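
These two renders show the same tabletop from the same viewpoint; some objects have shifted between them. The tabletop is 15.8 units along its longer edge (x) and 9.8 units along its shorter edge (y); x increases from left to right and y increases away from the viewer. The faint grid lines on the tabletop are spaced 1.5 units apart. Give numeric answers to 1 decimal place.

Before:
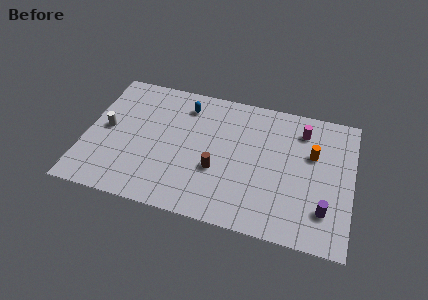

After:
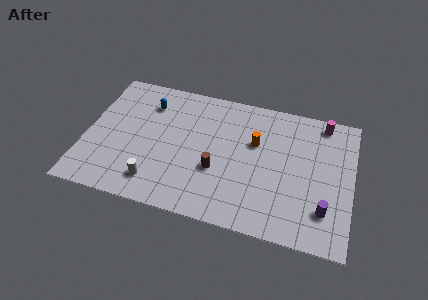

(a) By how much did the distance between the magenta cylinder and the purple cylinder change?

+0.7

Before: roughly 5.6 units apart; after: 6.3. That's 0.7 units further apart.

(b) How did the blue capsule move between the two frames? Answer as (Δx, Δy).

(-2.2, -0.4)

The blue capsule started near (5.7, 7.9) and ended near (3.5, 7.5).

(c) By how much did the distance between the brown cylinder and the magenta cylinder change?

+1.5

Before: roughly 6.4 units apart; after: 7.9. That's 1.5 units further apart.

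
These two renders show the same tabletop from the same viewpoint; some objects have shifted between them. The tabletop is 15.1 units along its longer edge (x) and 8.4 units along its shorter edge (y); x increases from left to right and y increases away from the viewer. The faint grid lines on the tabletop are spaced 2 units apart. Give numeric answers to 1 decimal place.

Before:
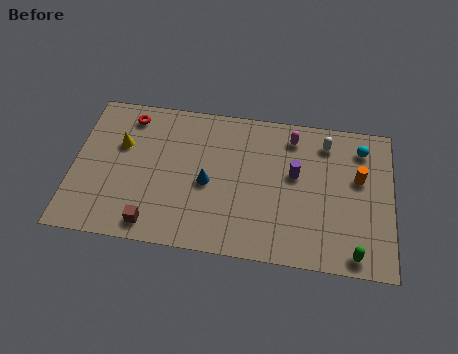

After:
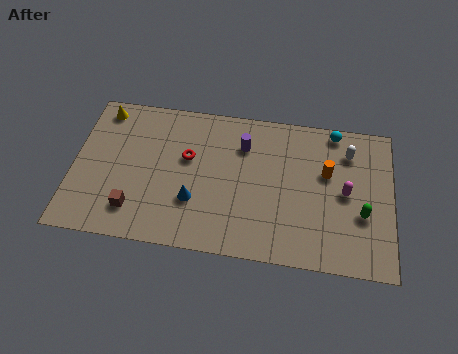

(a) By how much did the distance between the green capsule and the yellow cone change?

+1.1

They were about 12.1 units apart before and 13.2 after — 1.1 units further apart.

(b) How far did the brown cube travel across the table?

1.1

The brown cube moved from about (3.9, 1.1) to (3.0, 1.8), a distance of √(0.9² + 0.7²) ≈ 1.1.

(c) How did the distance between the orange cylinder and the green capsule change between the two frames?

-1.5

The distance was about 4.2 in the first image and 2.7 in the second, so they moved 1.5 units closer together.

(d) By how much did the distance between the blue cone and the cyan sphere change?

+0.3

Before: roughly 7.8 units apart; after: 8.1. That's 0.3 units further apart.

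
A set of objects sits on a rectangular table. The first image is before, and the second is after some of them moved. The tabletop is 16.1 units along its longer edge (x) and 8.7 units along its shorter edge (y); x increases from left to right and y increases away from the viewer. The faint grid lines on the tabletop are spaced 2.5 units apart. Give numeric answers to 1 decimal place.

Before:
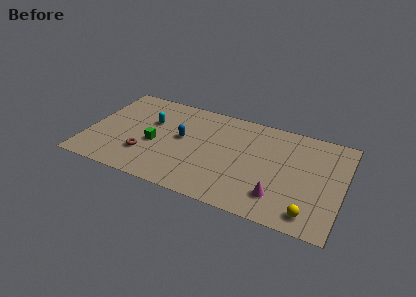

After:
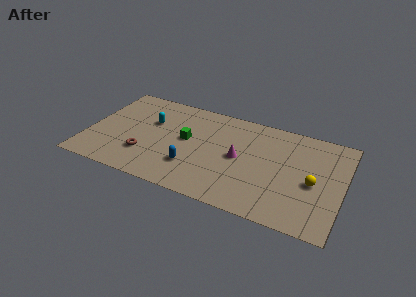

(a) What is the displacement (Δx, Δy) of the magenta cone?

(-2.7, 2.4)

The magenta cone was at about (12.3, 2.0) and moved to about (9.6, 4.4).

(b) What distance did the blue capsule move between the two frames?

2.5

From (5.9, 4.8) to (6.8, 2.5), the blue capsule covered √(0.9² + 2.3²) ≈ 2.5 units.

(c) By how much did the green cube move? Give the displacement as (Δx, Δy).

(1.9, 1.1)

From the two frames, the green cube sits at roughly (4.3, 3.7) before and (6.2, 4.8) after.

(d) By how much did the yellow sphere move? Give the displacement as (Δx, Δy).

(0.0, 2.6)

The yellow sphere was at about (14.3, 1.3) and moved to about (14.3, 3.9).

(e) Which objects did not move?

the brown torus and the cyan capsule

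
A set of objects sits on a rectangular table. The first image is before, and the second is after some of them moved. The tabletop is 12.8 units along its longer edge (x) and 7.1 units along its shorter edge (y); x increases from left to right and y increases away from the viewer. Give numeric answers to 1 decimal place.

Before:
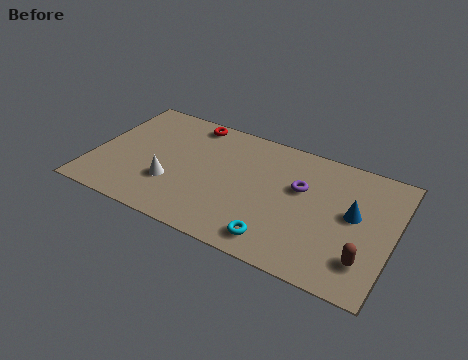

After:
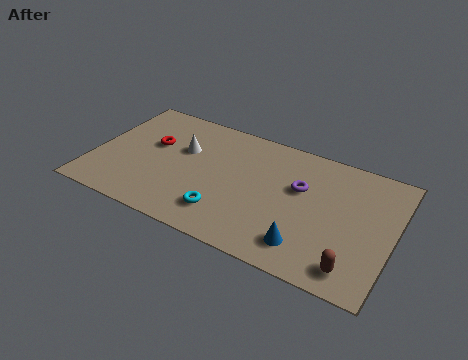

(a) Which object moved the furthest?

the blue cone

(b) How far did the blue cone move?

3.0

From (11.1, 3.9) to (9.4, 1.4), the blue cone covered √(1.7² + 2.5²) ≈ 3.0 units.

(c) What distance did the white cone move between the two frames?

2.2

The white cone moved from about (3.5, 2.3) to (3.7, 4.5), a distance of √(0.2² + 2.2²) ≈ 2.2.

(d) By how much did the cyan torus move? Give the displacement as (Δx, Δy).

(-2.3, 0.5)

The cyan torus was at about (8.2, 1.1) and moved to about (5.9, 1.6).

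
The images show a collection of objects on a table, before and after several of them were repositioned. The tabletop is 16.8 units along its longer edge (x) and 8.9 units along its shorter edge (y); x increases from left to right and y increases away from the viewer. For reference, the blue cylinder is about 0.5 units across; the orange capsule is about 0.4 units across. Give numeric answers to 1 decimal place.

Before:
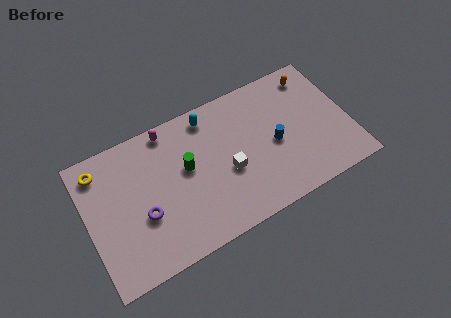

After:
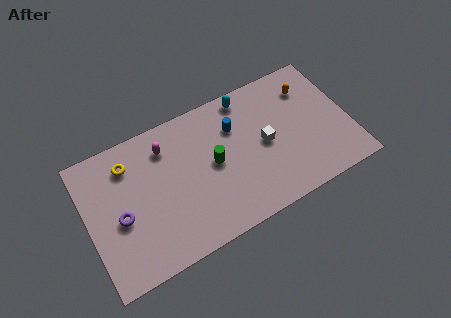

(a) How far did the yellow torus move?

1.8

The yellow torus was near (1.1, 7.4) before and (2.9, 7.0) after, so it travelled √(1.8² + 0.4²) ≈ 1.8 units.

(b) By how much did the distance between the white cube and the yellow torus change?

+0.3

They were about 8.6 units apart before and 8.9 after — 0.3 units further apart.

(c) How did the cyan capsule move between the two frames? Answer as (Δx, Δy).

(2.5, 0.2)

From the two frames, the cyan capsule sits at roughly (8.2, 7.7) before and (10.7, 7.9) after.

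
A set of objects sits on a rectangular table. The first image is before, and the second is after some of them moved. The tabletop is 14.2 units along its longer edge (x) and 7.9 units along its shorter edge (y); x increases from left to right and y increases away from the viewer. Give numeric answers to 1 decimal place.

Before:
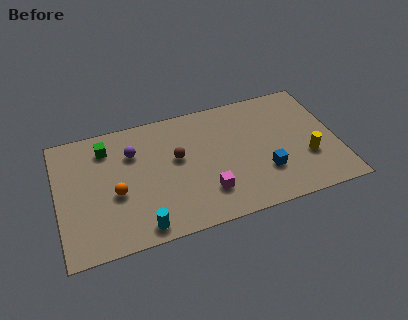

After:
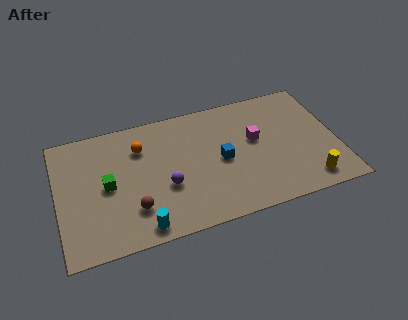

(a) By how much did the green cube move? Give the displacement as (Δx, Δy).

(-0.1, -2.4)

The green cube was at about (2.6, 6.3) and moved to about (2.5, 3.9).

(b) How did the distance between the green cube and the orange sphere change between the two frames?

-0.4

The distance was about 3.0 in the first image and 2.6 in the second, so they moved 0.4 units closer together.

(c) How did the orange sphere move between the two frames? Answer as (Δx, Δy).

(1.4, 2.5)

The orange sphere started near (2.9, 3.3) and ended near (4.3, 5.8).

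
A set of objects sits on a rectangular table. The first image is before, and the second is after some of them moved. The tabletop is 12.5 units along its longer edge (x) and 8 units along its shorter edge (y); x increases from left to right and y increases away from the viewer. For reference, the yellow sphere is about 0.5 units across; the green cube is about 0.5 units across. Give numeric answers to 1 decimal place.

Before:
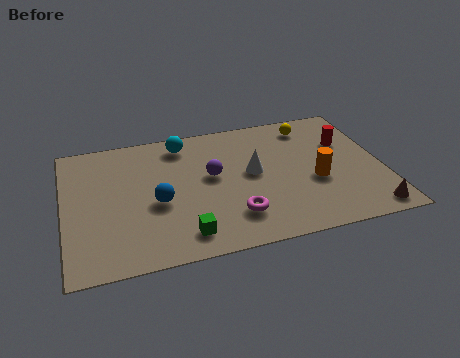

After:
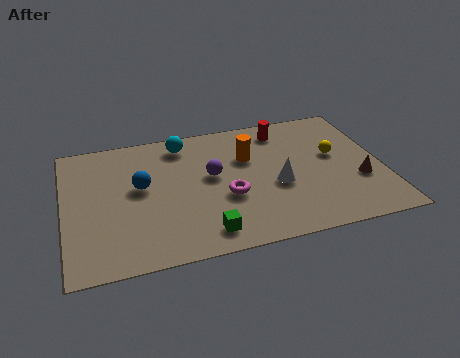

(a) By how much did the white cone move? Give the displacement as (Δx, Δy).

(0.9, -1.0)

From the two frames, the white cone sits at roughly (7.4, 4.3) before and (8.3, 3.3) after.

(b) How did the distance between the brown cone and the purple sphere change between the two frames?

-1.0

Before: roughly 6.9 units apart; after: 5.9. That's 1.0 units closer together.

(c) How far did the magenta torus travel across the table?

1.2

The magenta torus was near (6.5, 1.9) before and (6.3, 3.1) after, so it travelled √(0.2² + 1.2²) ≈ 1.2 units.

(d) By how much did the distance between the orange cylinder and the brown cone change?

+1.9

Before: roughly 3.0 units apart; after: 4.9. That's 1.9 units further apart.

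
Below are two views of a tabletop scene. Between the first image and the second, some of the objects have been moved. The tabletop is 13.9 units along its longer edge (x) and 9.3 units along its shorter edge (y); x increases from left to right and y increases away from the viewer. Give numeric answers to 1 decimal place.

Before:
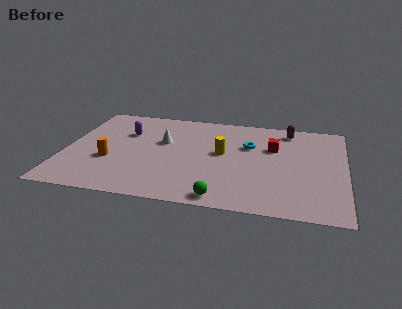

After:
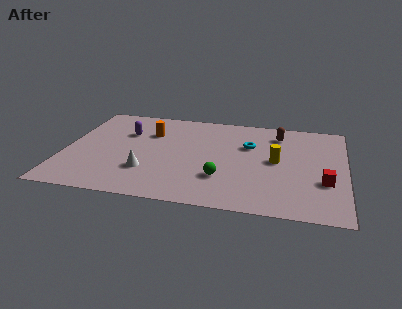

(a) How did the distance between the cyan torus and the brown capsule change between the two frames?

-0.7

They were about 2.7 units apart before and 2.0 after — 0.7 units closer together.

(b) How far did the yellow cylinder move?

2.7

The yellow cylinder was near (7.8, 5.1) before and (10.5, 4.8) after, so it travelled √(2.7² + 0.3²) ≈ 2.7 units.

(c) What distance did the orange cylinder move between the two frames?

3.6

From (2.3, 3.4) to (4.1, 6.5), the orange cylinder covered √(1.8² + 3.1²) ≈ 3.6 units.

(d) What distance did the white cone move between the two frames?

3.1

From (4.8, 5.7) to (4.2, 2.7), the white cone covered √(0.6² + 3.0²) ≈ 3.1 units.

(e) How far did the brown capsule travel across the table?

0.7

From (11.0, 8.0) to (10.5, 7.5), the brown capsule covered √(0.5² + 0.5²) ≈ 0.7 units.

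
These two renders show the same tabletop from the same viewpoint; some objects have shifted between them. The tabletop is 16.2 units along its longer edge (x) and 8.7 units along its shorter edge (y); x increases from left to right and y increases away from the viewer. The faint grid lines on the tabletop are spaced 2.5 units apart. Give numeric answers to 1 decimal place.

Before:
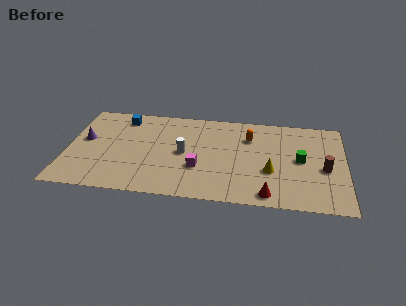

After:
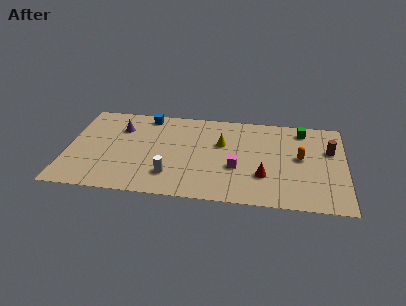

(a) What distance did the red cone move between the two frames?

1.7

The red cone was near (11.8, 1.0) before and (11.5, 2.7) after, so it travelled √(0.3² + 1.7²) ≈ 1.7 units.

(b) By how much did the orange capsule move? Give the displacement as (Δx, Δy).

(3.0, -1.6)

From the two frames, the orange capsule sits at roughly (10.6, 6.3) before and (13.6, 4.7) after.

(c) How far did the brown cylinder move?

1.8

The brown cylinder was near (15.0, 3.8) before and (15.3, 5.6) after, so it travelled √(0.3² + 1.8²) ≈ 1.8 units.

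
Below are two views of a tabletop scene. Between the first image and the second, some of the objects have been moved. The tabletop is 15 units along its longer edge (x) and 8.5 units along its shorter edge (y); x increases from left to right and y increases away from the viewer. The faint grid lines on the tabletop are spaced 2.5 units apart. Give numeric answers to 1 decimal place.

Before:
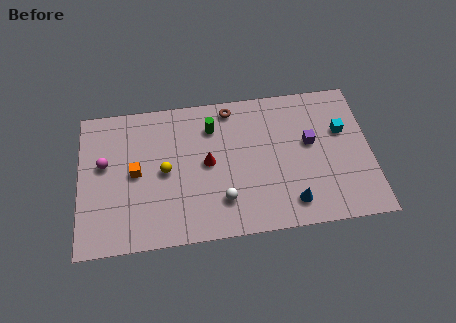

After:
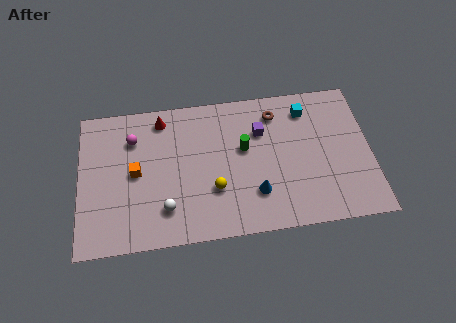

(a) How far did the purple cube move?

2.7

The purple cube was near (11.9, 4.9) before and (9.4, 5.9) after, so it travelled √(2.5² + 1.0²) ≈ 2.7 units.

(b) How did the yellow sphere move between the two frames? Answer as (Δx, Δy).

(2.5, -1.4)

From the two frames, the yellow sphere sits at roughly (4.4, 4.2) before and (6.9, 2.8) after.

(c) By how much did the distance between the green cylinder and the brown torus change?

+1.1

The distance was about 1.4 in the first image and 2.5 in the second, so they moved 1.1 units further apart.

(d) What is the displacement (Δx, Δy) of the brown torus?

(2.3, -0.6)

The brown torus started near (7.9, 7.5) and ended near (10.2, 6.9).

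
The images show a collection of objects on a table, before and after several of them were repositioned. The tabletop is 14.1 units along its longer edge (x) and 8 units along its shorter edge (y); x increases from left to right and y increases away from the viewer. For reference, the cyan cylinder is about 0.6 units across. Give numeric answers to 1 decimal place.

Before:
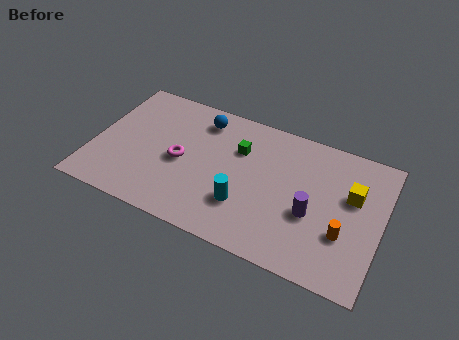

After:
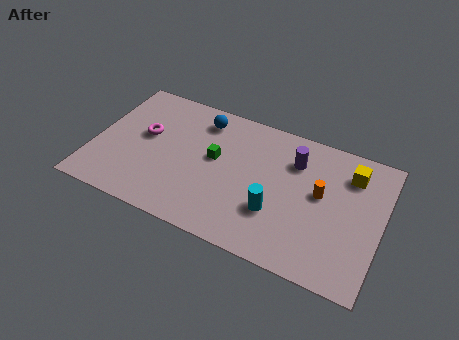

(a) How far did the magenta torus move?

2.1

The magenta torus moved from about (4.3, 3.7) to (2.4, 4.6), a distance of √(1.9² + 0.9²) ≈ 2.1.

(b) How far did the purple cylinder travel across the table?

2.9

The purple cylinder moved from about (10.8, 3.2) to (9.7, 5.9), a distance of √(1.1² + 2.7²) ≈ 2.9.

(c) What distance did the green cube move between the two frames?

1.5

The green cube moved from about (7.0, 5.5) to (5.9, 4.5), a distance of √(1.1² + 1.0²) ≈ 1.5.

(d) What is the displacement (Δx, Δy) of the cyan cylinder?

(1.5, 0.2)

The cyan cylinder started near (7.6, 2.4) and ended near (9.1, 2.6).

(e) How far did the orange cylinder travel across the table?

2.2

From (12.4, 2.7) to (11.1, 4.5), the orange cylinder covered √(1.3² + 1.8²) ≈ 2.2 units.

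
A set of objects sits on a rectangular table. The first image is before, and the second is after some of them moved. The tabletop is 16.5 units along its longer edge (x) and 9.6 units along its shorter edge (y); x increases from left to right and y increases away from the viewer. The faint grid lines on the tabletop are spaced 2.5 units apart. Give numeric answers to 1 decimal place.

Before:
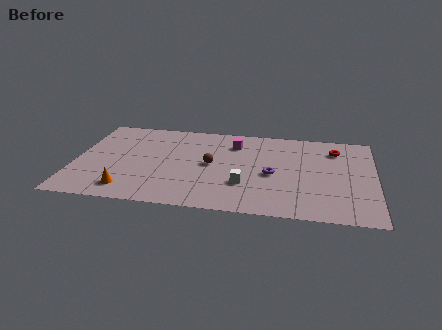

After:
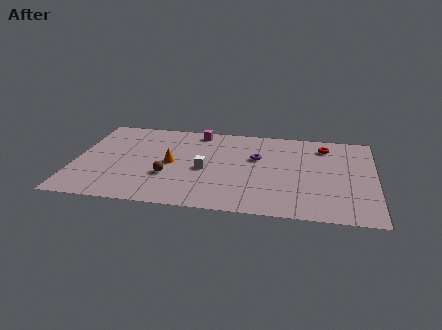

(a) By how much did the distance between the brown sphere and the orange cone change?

-4.1

They were about 5.5 units apart before and 1.4 after — 4.1 units closer together.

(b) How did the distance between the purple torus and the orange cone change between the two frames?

-3.4

They were about 8.3 units apart before and 4.9 after — 3.4 units closer together.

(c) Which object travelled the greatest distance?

the orange cone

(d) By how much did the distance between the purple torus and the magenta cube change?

+0.4

The distance was about 3.8 in the first image and 4.2 in the second, so they moved 0.4 units further apart.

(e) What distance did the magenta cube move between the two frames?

2.4

The magenta cube moved from about (8.7, 7.4) to (6.6, 8.5), a distance of √(2.1² + 1.1²) ≈ 2.4.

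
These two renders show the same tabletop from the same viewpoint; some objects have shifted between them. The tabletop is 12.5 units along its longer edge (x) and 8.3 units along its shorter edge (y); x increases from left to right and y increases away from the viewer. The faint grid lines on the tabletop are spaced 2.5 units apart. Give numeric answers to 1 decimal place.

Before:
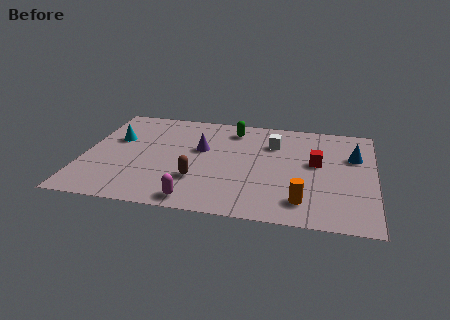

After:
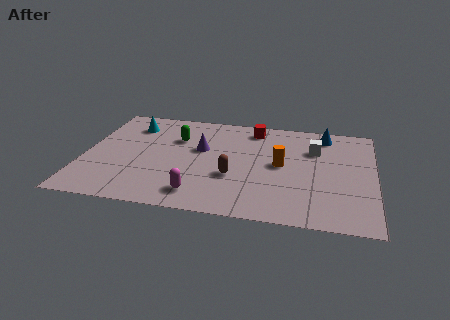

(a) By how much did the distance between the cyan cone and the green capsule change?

-3.1

The distance was about 5.3 in the first image and 2.2 in the second, so they moved 3.1 units closer together.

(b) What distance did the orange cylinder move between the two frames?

2.9

From (9.5, 1.6) to (8.5, 4.3), the orange cylinder covered √(1.0² + 2.7²) ≈ 2.9 units.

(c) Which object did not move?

the purple cone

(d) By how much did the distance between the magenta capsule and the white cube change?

+0.5

Before: roughly 6.0 units apart; after: 6.5. That's 0.5 units further apart.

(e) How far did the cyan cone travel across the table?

1.4

From (1.3, 5.2) to (1.9, 6.5), the cyan cone covered √(0.6² + 1.3²) ≈ 1.4 units.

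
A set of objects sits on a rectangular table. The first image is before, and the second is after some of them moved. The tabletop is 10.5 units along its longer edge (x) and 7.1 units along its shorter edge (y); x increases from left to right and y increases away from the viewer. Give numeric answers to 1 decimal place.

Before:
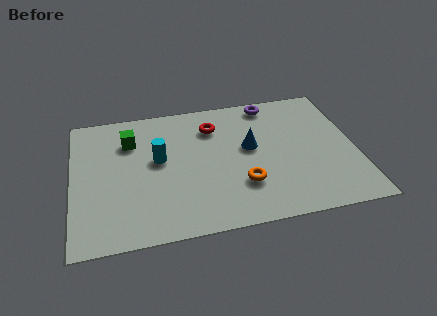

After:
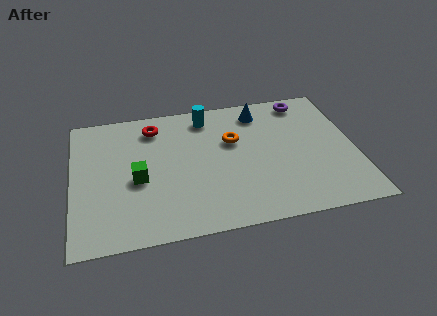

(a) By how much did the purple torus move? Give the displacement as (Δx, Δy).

(1.3, -0.1)

The purple torus was at about (7.5, 6.3) and moved to about (8.8, 6.2).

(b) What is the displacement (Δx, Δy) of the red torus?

(-2.2, 0.4)

The red torus started near (5.3, 5.4) and ended near (3.1, 5.8).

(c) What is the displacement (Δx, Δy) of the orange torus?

(-0.2, 2.4)

The orange torus was at about (6.2, 2.1) and moved to about (6.0, 4.5).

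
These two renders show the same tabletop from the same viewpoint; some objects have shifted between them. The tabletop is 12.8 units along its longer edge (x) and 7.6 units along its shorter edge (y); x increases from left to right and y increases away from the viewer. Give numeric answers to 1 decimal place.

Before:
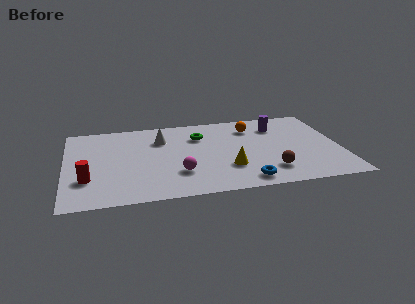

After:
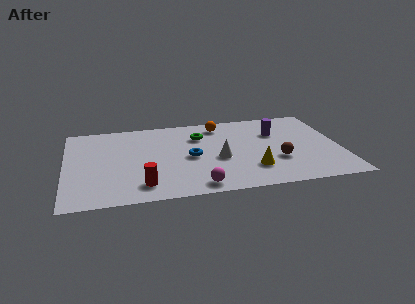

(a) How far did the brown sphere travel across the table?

1.0

From (9.4, 1.7) to (9.8, 2.6), the brown sphere covered √(0.4² + 0.9²) ≈ 1.0 units.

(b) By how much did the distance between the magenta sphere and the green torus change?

+1.1

The distance was about 3.5 in the first image and 4.6 in the second, so they moved 1.1 units further apart.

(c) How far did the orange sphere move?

1.6

From (8.8, 5.9) to (7.3, 6.4), the orange sphere covered √(1.5² + 0.5²) ≈ 1.6 units.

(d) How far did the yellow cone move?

1.1

The yellow cone was near (7.5, 2.3) before and (8.6, 2.0) after, so it travelled √(1.1² + 0.3²) ≈ 1.1 units.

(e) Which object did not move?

the green torus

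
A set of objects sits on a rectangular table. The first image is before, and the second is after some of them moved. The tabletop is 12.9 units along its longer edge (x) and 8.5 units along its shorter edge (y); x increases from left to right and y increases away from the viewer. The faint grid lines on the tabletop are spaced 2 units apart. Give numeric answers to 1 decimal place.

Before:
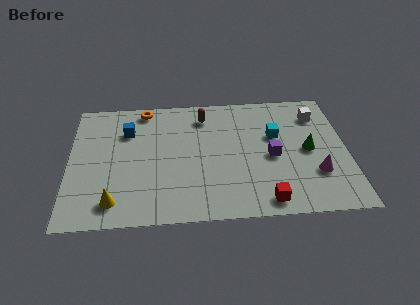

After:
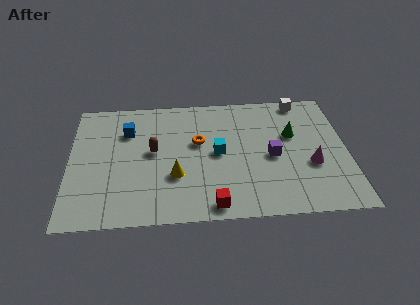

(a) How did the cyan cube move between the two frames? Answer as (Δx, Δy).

(-2.7, -1.0)

From the two frames, the cyan cube sits at roughly (9.6, 5.3) before and (6.9, 4.3) after.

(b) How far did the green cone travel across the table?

1.3

From (11.1, 4.2) to (10.4, 5.3), the green cone covered √(0.7² + 1.1²) ≈ 1.3 units.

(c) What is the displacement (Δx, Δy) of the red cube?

(-2.4, -0.1)

The red cube was at about (9.0, 1.0) and moved to about (6.6, 0.9).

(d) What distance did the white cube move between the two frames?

1.3

The white cube moved from about (11.6, 6.6) to (10.9, 7.7), a distance of √(0.7² + 1.1²) ≈ 1.3.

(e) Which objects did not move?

the blue cube and the purple cube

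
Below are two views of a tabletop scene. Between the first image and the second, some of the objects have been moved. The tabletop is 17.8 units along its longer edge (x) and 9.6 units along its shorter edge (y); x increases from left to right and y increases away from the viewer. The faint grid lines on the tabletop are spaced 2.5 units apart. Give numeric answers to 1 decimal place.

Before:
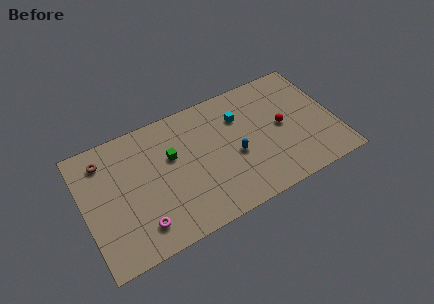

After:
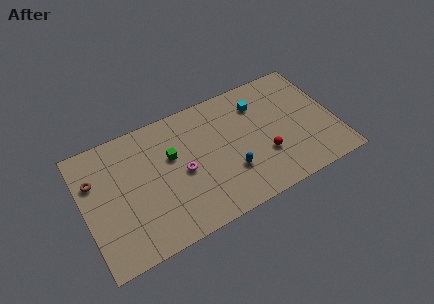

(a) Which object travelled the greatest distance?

the magenta torus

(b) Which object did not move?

the green cube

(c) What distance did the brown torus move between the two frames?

1.4

From (1.7, 7.8) to (0.9, 6.6), the brown torus covered √(0.8² + 1.2²) ≈ 1.4 units.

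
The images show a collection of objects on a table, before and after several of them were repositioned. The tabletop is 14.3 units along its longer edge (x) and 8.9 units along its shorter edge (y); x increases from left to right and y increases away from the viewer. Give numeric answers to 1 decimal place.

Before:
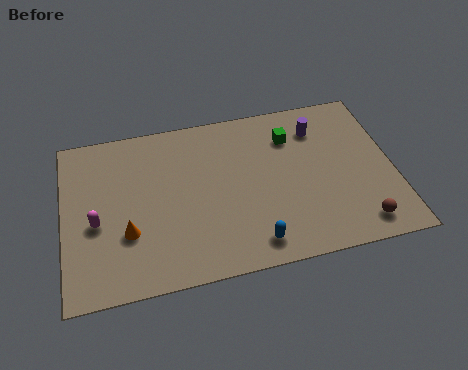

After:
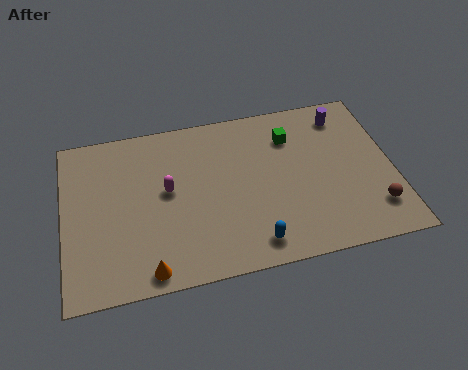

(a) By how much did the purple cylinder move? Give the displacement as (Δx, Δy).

(1.2, 0.5)

From the two frames, the purple cylinder sits at roughly (11.2, 6.9) before and (12.4, 7.4) after.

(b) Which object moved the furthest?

the magenta capsule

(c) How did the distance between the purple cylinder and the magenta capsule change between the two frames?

-2.0

They were about 10.3 units apart before and 8.3 after — 2.0 units closer together.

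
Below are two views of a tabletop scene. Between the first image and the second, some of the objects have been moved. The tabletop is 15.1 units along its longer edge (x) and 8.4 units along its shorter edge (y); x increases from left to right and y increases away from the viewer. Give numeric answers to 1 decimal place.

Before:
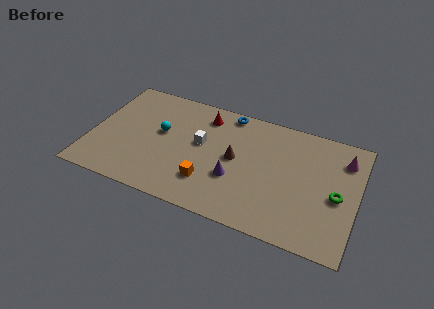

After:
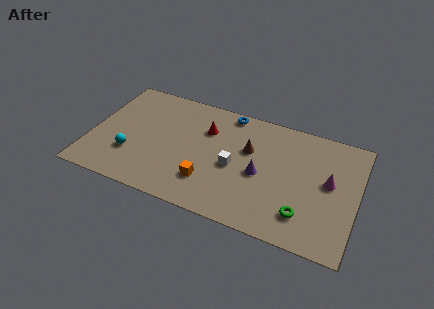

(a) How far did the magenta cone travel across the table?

2.0

From (14.2, 6.5) to (13.5, 4.6), the magenta cone covered √(0.7² + 1.9²) ≈ 2.0 units.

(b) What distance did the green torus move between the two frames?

2.5

The green torus moved from about (14.0, 3.8) to (12.3, 1.9), a distance of √(1.7² + 1.9²) ≈ 2.5.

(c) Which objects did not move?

the blue torus and the orange cube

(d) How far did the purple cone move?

1.6

The purple cone moved from about (8.3, 3.0) to (9.7, 3.8), a distance of √(1.4² + 0.8²) ≈ 1.6.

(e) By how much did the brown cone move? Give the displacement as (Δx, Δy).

(0.7, 0.9)

The brown cone started near (8.2, 4.4) and ended near (8.9, 5.3).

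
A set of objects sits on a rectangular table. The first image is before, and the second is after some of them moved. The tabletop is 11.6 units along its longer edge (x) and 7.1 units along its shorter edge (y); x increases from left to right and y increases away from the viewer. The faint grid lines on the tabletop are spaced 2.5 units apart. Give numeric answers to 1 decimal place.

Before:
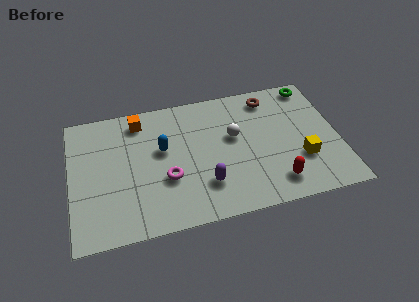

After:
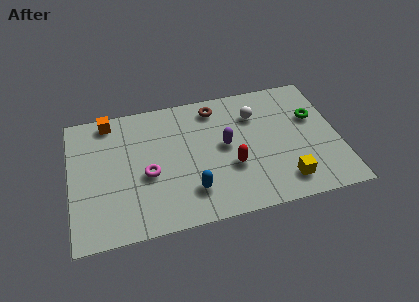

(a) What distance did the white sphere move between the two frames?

1.4

The white sphere was near (7.1, 4.2) before and (8.1, 5.2) after, so it travelled √(1.0² + 1.0²) ≈ 1.4 units.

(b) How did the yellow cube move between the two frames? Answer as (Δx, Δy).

(-0.8, -1.0)

From the two frames, the yellow cube sits at roughly (9.9, 2.3) before and (9.1, 1.3) after.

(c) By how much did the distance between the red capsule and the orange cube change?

-1.0

The distance was about 7.3 in the first image and 6.3 in the second, so they moved 1.0 units closer together.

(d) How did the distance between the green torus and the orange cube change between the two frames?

+1.4

The distance was about 7.6 in the first image and 9.0 in the second, so they moved 1.4 units further apart.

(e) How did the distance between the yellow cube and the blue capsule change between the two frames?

-2.2

They were about 6.2 units apart before and 4.0 after — 2.2 units closer together.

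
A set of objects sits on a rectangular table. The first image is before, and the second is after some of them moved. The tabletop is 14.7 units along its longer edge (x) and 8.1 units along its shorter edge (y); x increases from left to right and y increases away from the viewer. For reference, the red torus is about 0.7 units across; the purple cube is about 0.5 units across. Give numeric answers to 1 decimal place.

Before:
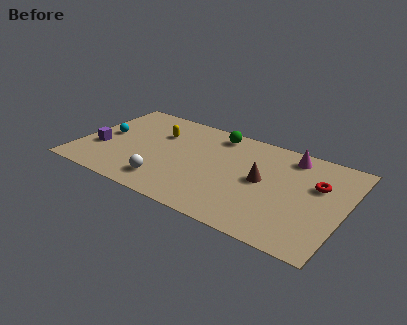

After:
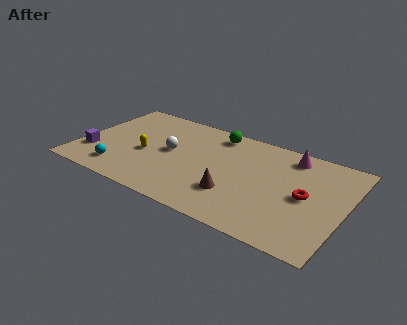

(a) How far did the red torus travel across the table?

1.3

The red torus was near (13.1, 5.2) before and (12.6, 4.0) after, so it travelled √(0.5² + 1.2²) ≈ 1.3 units.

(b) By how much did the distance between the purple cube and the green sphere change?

+0.6

They were about 7.3 units apart before and 7.9 after — 0.6 units further apart.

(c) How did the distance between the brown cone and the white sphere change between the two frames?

-1.3

Before: roughly 5.6 units apart; after: 4.3. That's 1.3 units closer together.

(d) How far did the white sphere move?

2.7

From (5.2, 1.6) to (5.0, 4.3), the white sphere covered √(0.2² + 2.7²) ≈ 2.7 units.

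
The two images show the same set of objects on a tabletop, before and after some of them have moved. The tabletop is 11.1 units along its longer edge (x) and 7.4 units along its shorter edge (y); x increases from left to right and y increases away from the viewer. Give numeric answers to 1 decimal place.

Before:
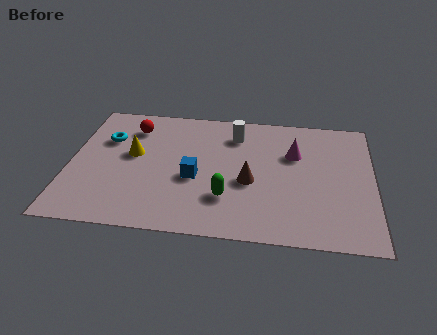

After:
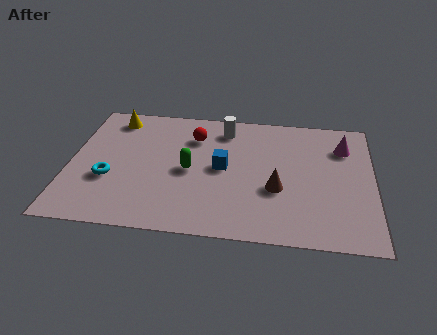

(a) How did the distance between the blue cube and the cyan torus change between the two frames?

+0.4

Before: roughly 3.8 units apart; after: 4.2. That's 0.4 units further apart.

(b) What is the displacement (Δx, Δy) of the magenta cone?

(1.8, 0.6)

The magenta cone was at about (8.2, 4.9) and moved to about (10.0, 5.5).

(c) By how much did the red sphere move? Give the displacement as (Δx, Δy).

(2.3, -0.3)

From the two frames, the red sphere sits at roughly (2.2, 5.8) before and (4.5, 5.5) after.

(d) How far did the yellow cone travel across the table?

2.2

The yellow cone moved from about (2.3, 4.2) to (1.5, 6.3), a distance of √(0.8² + 2.1²) ≈ 2.2.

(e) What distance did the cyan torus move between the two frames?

2.3

The cyan torus moved from about (1.3, 5.0) to (1.5, 2.7), a distance of √(0.2² + 2.3²) ≈ 2.3.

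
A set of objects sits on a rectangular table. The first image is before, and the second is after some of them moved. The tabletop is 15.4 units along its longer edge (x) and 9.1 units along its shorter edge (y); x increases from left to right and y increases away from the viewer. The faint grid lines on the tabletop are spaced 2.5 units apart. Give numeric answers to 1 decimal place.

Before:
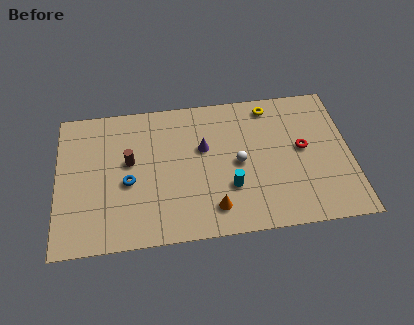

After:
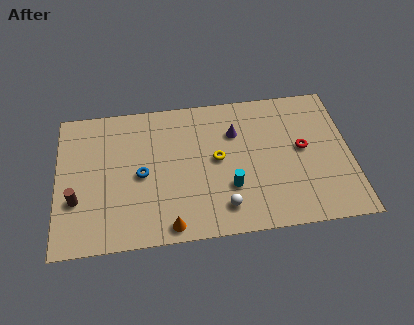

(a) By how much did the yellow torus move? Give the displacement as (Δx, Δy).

(-2.9, -3.1)

From the two frames, the yellow torus sits at roughly (11.3, 7.9) before and (8.4, 4.8) after.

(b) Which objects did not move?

the red torus and the cyan cylinder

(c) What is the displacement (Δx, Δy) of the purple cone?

(1.7, 0.8)

The purple cone started near (7.7, 5.6) and ended near (9.4, 6.4).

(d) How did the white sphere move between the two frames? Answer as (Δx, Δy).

(-0.9, -2.7)

From the two frames, the white sphere sits at roughly (9.5, 4.4) before and (8.6, 1.7) after.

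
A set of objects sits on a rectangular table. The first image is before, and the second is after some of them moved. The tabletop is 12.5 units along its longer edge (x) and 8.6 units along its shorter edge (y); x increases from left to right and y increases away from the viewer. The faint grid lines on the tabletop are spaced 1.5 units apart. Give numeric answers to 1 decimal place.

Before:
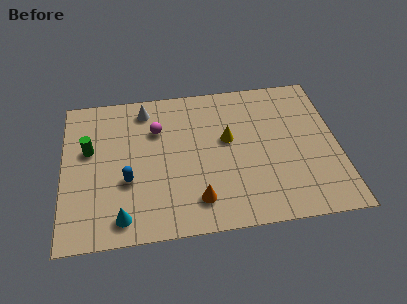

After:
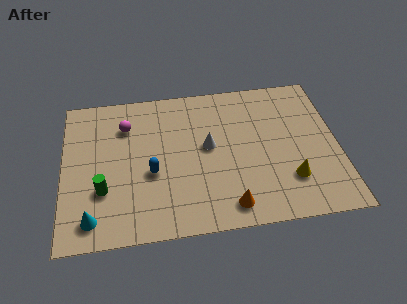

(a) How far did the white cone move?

3.8

From (3.8, 7.3) to (6.6, 4.7), the white cone covered √(2.8² + 2.6²) ≈ 3.8 units.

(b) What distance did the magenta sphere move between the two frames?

1.5

From (4.3, 6.0) to (2.9, 6.4), the magenta sphere covered √(1.4² + 0.4²) ≈ 1.5 units.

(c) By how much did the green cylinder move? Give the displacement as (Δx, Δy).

(0.6, -2.4)

The green cylinder was at about (1.2, 5.2) and moved to about (1.8, 2.8).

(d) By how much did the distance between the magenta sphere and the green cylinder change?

+0.6

Before: roughly 3.2 units apart; after: 3.8. That's 0.6 units further apart.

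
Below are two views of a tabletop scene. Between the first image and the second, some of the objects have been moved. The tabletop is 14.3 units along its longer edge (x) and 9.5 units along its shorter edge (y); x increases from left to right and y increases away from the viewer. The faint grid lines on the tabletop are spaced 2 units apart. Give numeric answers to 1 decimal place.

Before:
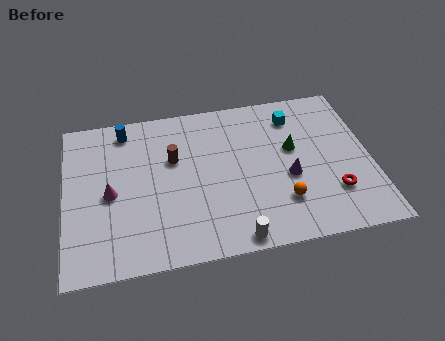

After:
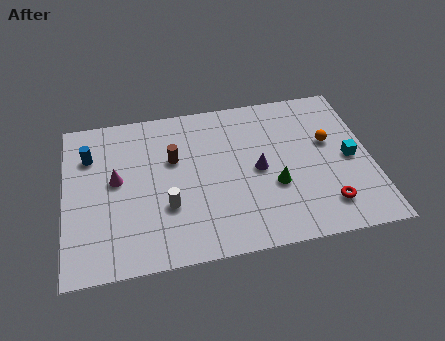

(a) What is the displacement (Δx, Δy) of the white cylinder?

(-3.0, 2.4)

From the two frames, the white cylinder sits at roughly (7.7, 0.8) before and (4.7, 3.2) after.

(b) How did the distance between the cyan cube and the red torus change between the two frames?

-2.3

The distance was about 5.2 in the first image and 2.9 in the second, so they moved 2.3 units closer together.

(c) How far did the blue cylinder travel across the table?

2.1

The blue cylinder moved from about (2.9, 8.2) to (1.2, 6.9), a distance of √(1.7² + 1.3²) ≈ 2.1.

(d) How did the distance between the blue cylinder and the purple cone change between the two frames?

-0.5

Before: roughly 8.6 units apart; after: 8.1. That's 0.5 units closer together.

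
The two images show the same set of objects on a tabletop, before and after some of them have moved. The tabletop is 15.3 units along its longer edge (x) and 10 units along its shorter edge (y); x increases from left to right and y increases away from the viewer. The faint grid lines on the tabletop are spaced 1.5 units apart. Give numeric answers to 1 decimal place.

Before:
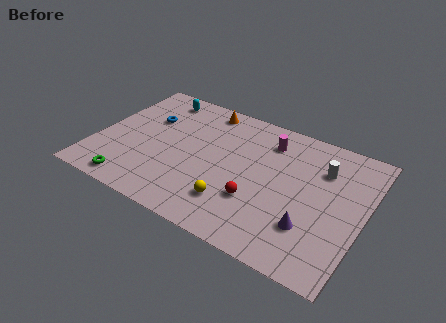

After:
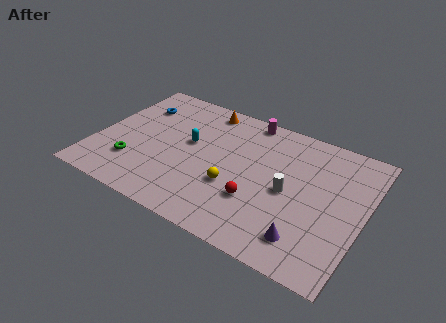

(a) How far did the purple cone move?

0.9

From (12.6, 2.8) to (12.5, 1.9), the purple cone covered √(0.1² + 0.9²) ≈ 0.9 units.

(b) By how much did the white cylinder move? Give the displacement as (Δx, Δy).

(-1.6, -2.5)

The white cylinder was at about (12.7, 7.2) and moved to about (11.1, 4.7).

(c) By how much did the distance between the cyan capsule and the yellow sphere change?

-4.7

Before: roughly 8.3 units apart; after: 3.6. That's 4.7 units closer together.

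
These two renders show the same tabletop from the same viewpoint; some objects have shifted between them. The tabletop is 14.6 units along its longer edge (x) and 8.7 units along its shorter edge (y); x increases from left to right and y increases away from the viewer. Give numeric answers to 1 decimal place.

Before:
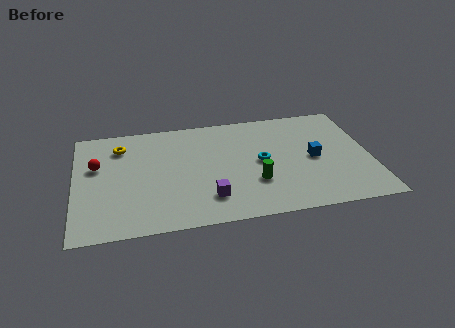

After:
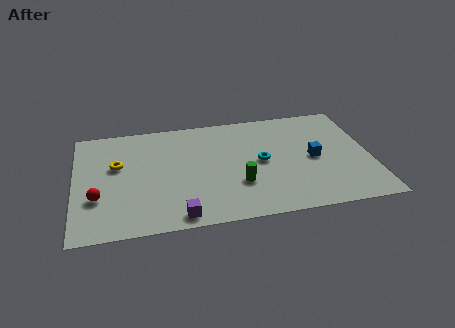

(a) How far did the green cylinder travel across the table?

0.8

The green cylinder moved from about (8.8, 2.8) to (8.0, 2.8), a distance of √(0.8² + 0.0²) ≈ 0.8.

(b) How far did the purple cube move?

1.9

The purple cube moved from about (6.5, 2.0) to (5.0, 0.9), a distance of √(1.5² + 1.1²) ≈ 1.9.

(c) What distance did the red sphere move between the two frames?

2.5

From (1.1, 5.4) to (1.1, 2.9), the red sphere covered √(0.0² + 2.5²) ≈ 2.5 units.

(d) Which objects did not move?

the cyan torus and the blue cube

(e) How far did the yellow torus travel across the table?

1.5

The yellow torus moved from about (2.3, 6.8) to (2.1, 5.3), a distance of √(0.2² + 1.5²) ≈ 1.5.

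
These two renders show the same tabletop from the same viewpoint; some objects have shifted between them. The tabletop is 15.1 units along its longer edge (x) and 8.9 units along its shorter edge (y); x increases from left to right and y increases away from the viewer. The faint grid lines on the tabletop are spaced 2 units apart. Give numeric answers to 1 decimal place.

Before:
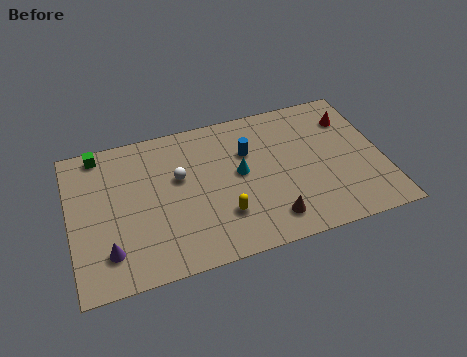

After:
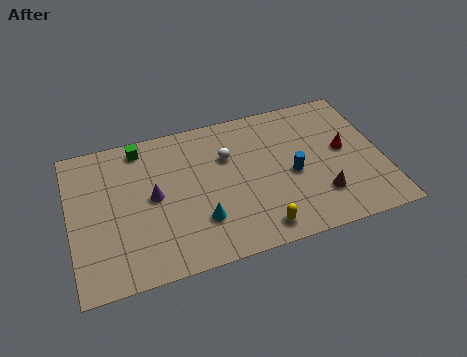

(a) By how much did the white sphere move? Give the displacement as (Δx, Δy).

(2.4, 0.6)

From the two frames, the white sphere sits at roughly (5.3, 5.4) before and (7.7, 6.0) after.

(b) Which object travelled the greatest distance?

the purple cone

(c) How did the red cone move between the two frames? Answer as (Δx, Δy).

(-0.5, -1.9)

From the two frames, the red cone sits at roughly (13.8, 6.7) before and (13.3, 4.8) after.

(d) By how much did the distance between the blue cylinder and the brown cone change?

-2.4

The distance was about 4.5 in the first image and 2.1 in the second, so they moved 2.4 units closer together.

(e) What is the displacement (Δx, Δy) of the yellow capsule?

(1.6, -1.3)

The yellow capsule was at about (7.2, 2.5) and moved to about (8.8, 1.2).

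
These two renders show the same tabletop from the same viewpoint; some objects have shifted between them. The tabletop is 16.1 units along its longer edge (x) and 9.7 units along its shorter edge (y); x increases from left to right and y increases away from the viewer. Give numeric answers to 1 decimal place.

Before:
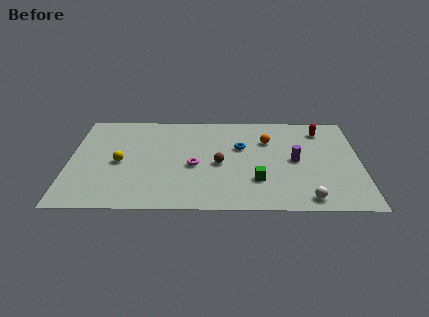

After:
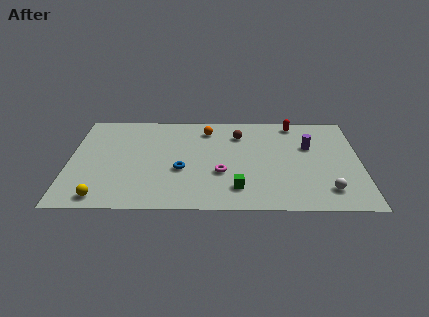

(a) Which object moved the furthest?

the blue torus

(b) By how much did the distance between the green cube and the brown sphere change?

+2.8

The distance was about 2.6 in the first image and 5.4 in the second, so they moved 2.8 units further apart.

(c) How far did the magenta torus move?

1.7

From (6.9, 4.2) to (8.4, 3.5), the magenta torus covered √(1.5² + 0.7²) ≈ 1.7 units.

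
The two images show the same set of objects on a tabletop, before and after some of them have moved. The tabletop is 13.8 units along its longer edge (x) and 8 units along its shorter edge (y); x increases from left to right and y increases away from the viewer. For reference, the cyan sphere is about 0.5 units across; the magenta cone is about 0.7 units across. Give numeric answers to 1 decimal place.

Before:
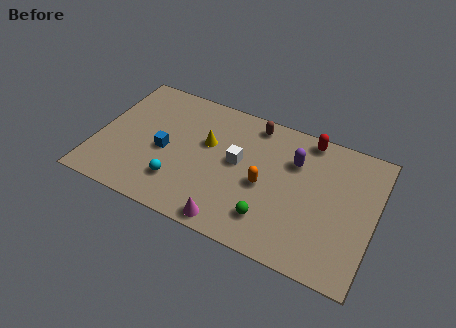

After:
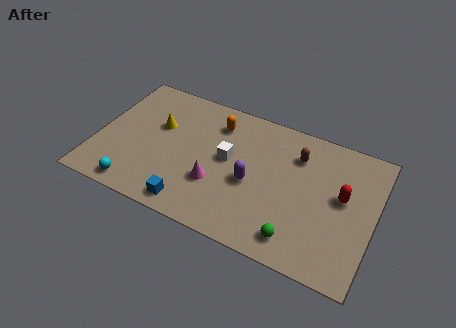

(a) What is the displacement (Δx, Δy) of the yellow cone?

(-2.5, 0.1)

The yellow cone was at about (5.4, 4.9) and moved to about (2.9, 5.0).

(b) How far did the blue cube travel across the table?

3.1

From (3.4, 3.6) to (5.1, 1.0), the blue cube covered √(1.7² + 2.6²) ≈ 3.1 units.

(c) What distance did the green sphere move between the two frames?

1.5

The green sphere was near (8.9, 1.8) before and (10.3, 1.3) after, so it travelled √(1.4² + 0.5²) ≈ 1.5 units.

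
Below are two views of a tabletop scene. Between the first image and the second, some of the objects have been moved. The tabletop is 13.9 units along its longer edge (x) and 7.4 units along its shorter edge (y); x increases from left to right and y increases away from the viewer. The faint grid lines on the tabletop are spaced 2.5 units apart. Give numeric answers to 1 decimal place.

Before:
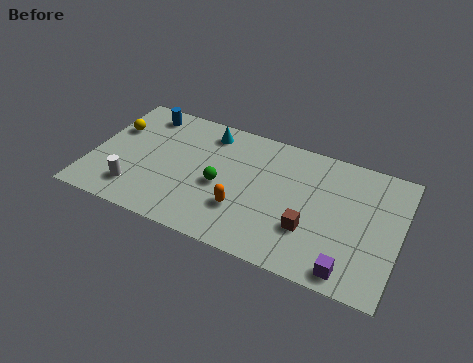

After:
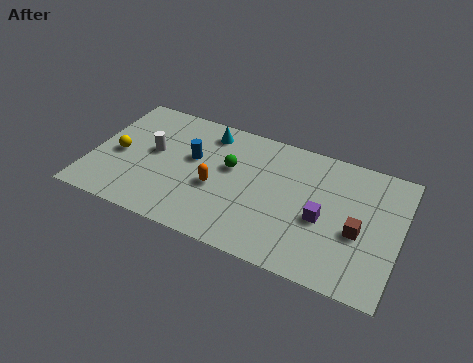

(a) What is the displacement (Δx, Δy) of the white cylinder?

(0.5, 2.5)

The white cylinder was at about (2.2, 1.6) and moved to about (2.7, 4.1).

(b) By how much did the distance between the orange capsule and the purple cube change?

-0.3

Before: roughly 5.1 units apart; after: 4.8. That's 0.3 units closer together.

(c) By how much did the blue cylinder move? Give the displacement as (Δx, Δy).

(2.5, -1.9)

The blue cylinder was at about (2.0, 6.3) and moved to about (4.5, 4.4).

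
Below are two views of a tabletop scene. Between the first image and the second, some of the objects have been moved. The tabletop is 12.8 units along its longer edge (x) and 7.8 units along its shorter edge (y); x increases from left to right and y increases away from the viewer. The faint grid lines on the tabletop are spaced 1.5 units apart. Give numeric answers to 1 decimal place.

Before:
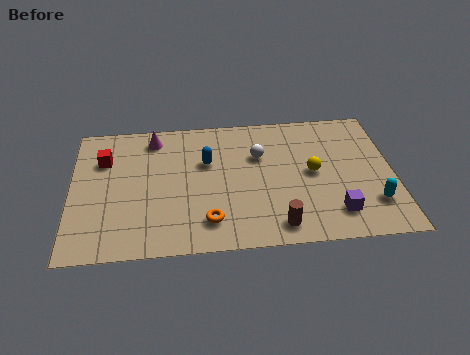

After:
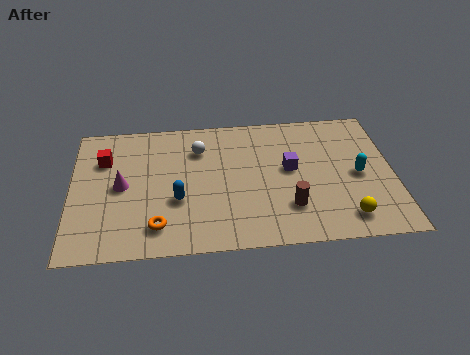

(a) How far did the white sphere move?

2.5

The white sphere was near (7.5, 5.2) before and (5.1, 5.8) after, so it travelled √(2.4² + 0.6²) ≈ 2.5 units.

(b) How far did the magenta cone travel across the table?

3.0

The magenta cone was near (3.3, 6.6) before and (2.0, 3.9) after, so it travelled √(1.3² + 2.7²) ≈ 3.0 units.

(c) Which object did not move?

the red cube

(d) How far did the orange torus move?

2.0

The orange torus was near (5.4, 1.6) before and (3.4, 1.5) after, so it travelled √(2.0² + 0.1²) ≈ 2.0 units.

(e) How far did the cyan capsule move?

1.8

The cyan capsule was near (11.9, 2.0) before and (11.4, 3.7) after, so it travelled √(0.5² + 1.7²) ≈ 1.8 units.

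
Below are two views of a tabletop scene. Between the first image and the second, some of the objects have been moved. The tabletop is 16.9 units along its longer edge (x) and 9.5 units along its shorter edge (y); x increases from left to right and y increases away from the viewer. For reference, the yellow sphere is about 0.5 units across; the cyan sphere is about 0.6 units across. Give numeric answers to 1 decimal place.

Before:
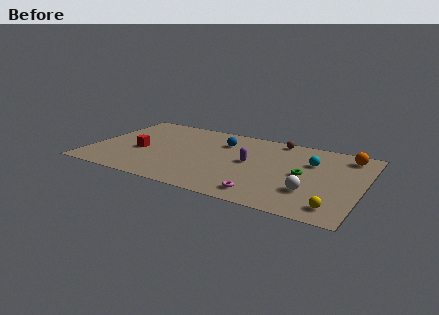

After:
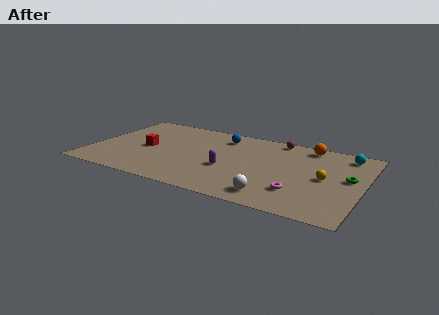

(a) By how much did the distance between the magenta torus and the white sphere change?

-1.3

They were about 3.0 units apart before and 1.7 after — 1.3 units closer together.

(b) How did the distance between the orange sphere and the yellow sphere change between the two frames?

-2.5

The distance was about 6.5 in the first image and 4.0 in the second, so they moved 2.5 units closer together.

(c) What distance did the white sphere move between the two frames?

2.5

The white sphere moved from about (13.9, 2.8) to (11.8, 1.5), a distance of √(2.1² + 1.3²) ≈ 2.5.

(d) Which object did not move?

the brown sphere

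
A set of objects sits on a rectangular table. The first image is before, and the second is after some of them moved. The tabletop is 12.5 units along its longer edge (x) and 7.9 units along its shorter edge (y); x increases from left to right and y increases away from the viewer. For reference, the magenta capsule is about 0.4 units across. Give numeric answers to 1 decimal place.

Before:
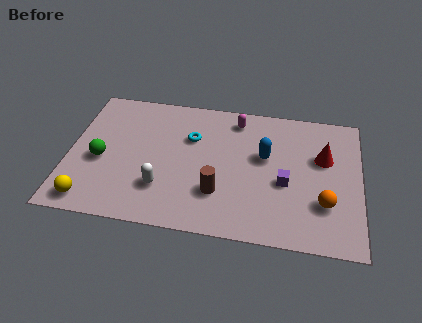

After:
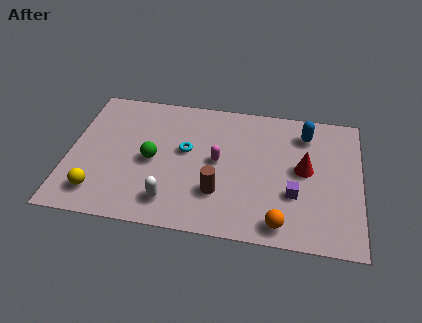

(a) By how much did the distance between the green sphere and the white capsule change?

-0.6

Before: roughly 3.0 units apart; after: 2.4. That's 0.6 units closer together.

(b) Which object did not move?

the brown cylinder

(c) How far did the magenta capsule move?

2.7

The magenta capsule moved from about (7.1, 6.7) to (6.4, 4.1), a distance of √(0.7² + 2.6²) ≈ 2.7.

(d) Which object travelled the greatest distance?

the magenta capsule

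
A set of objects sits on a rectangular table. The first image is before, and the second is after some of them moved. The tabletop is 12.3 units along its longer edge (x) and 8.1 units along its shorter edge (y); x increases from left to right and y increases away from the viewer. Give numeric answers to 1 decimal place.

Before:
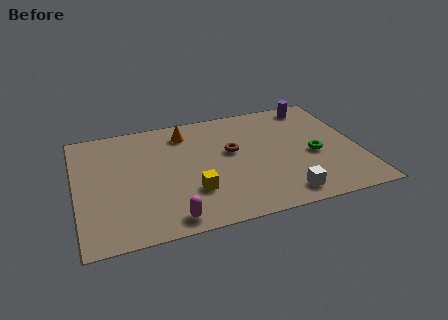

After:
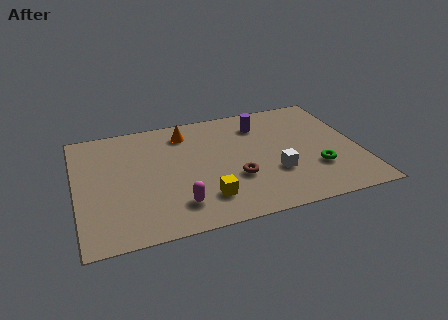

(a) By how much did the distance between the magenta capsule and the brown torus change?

-2.0

Before: roughly 4.8 units apart; after: 2.8. That's 2.0 units closer together.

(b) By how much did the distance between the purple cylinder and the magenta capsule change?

-3.2

The distance was about 9.3 in the first image and 6.1 in the second, so they moved 3.2 units closer together.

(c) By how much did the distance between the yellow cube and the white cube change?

-0.8

The distance was about 4.0 in the first image and 3.2 in the second, so they moved 0.8 units closer together.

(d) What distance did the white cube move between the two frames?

1.6

From (8.7, 1.1) to (8.5, 2.7), the white cube covered √(0.2² + 1.6²) ≈ 1.6 units.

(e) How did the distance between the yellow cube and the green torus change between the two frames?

-0.6

The distance was about 5.5 in the first image and 4.9 in the second, so they moved 0.6 units closer together.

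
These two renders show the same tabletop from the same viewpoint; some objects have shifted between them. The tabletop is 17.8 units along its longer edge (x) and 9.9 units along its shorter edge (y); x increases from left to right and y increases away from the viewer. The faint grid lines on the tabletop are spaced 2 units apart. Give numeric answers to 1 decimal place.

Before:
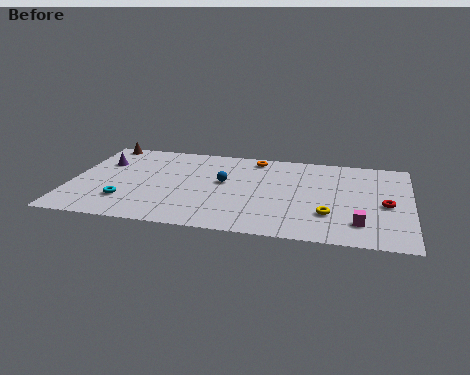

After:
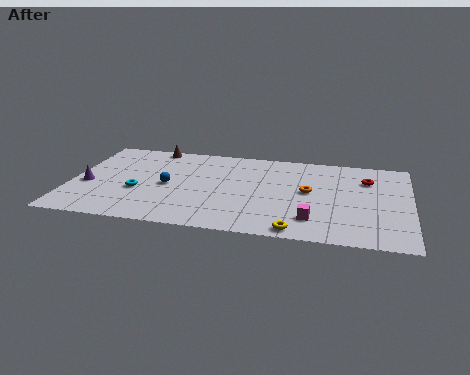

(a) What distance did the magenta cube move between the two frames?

2.4

The magenta cube moved from about (15.2, 2.2) to (12.8, 2.2), a distance of √(2.4² + 0.0²) ≈ 2.4.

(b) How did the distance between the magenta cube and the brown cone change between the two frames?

-4.3

They were about 15.5 units apart before and 11.2 after — 4.3 units closer together.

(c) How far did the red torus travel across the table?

2.9

From (16.5, 4.5) to (15.5, 7.2), the red torus covered √(1.0² + 2.7²) ≈ 2.9 units.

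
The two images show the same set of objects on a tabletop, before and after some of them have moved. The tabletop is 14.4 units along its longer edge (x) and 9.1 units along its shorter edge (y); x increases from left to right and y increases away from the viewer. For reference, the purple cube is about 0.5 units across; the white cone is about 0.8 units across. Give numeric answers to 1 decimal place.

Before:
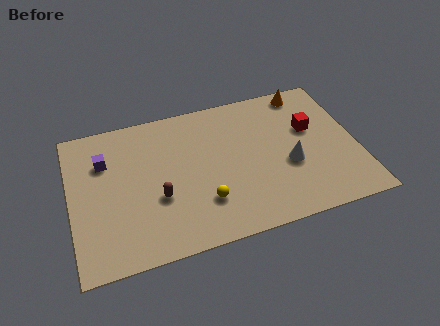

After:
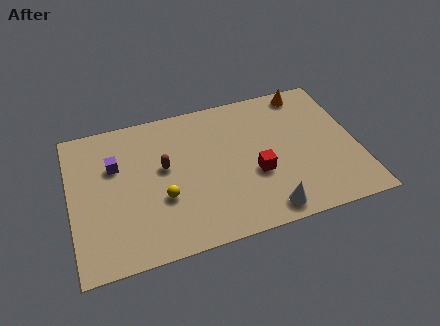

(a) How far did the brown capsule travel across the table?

1.8

From (4.3, 3.4) to (4.7, 5.2), the brown capsule covered √(0.4² + 1.8²) ≈ 1.8 units.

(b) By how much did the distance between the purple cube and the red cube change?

-3.1

They were about 10.4 units apart before and 7.3 after — 3.1 units closer together.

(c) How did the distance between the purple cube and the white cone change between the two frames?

-0.8

They were about 9.5 units apart before and 8.7 after — 0.8 units closer together.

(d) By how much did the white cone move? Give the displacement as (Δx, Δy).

(-1.4, -2.5)

The white cone was at about (10.9, 3.6) and moved to about (9.5, 1.1).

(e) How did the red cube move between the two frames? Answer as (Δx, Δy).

(-3.0, -2.1)

The red cube was at about (12.2, 5.6) and moved to about (9.2, 3.5).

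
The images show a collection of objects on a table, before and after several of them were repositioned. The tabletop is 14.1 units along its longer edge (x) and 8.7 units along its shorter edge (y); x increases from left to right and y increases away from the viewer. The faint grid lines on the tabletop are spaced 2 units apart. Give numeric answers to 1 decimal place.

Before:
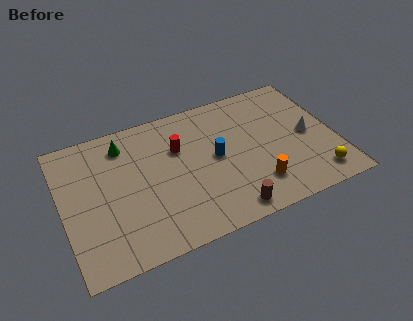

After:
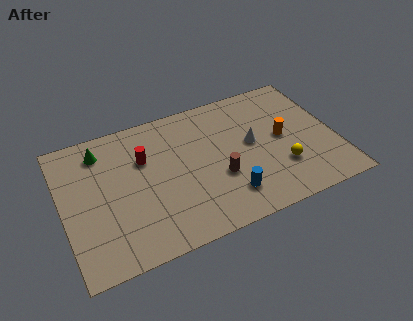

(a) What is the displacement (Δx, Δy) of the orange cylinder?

(1.7, 2.5)

The orange cylinder started near (9.7, 2.0) and ended near (11.4, 4.5).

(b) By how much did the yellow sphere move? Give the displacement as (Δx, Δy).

(-1.7, 1.2)

The yellow sphere started near (12.8, 1.4) and ended near (11.1, 2.6).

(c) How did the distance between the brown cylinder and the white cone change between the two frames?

-3.2

The distance was about 5.6 in the first image and 2.4 in the second, so they moved 3.2 units closer together.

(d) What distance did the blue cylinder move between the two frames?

2.6

From (7.9, 4.5) to (8.2, 1.9), the blue cylinder covered √(0.3² + 2.6²) ≈ 2.6 units.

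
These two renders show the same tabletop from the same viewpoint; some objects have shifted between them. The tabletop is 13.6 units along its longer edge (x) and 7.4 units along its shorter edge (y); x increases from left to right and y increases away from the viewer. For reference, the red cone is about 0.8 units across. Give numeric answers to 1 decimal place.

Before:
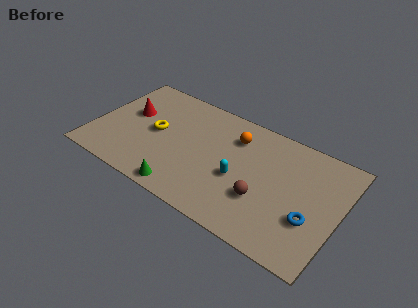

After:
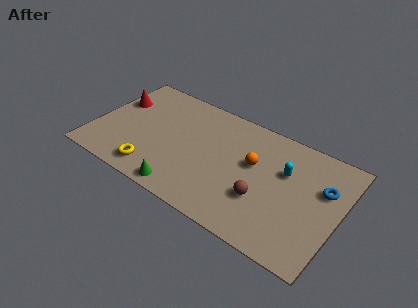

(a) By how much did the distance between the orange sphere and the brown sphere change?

-1.6

The distance was about 3.7 in the first image and 2.1 in the second, so they moved 1.6 units closer together.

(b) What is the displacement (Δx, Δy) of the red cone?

(-0.9, 0.5)

The red cone was at about (1.8, 4.4) and moved to about (0.9, 4.9).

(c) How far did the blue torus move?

2.2

The blue torus moved from about (12.2, 2.6) to (12.6, 4.8), a distance of √(0.4² + 2.2²) ≈ 2.2.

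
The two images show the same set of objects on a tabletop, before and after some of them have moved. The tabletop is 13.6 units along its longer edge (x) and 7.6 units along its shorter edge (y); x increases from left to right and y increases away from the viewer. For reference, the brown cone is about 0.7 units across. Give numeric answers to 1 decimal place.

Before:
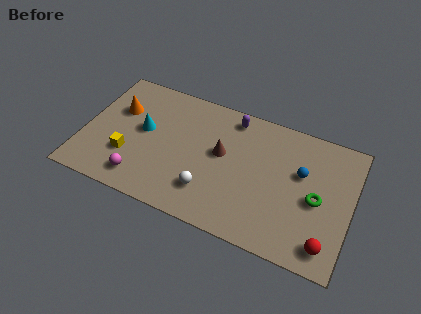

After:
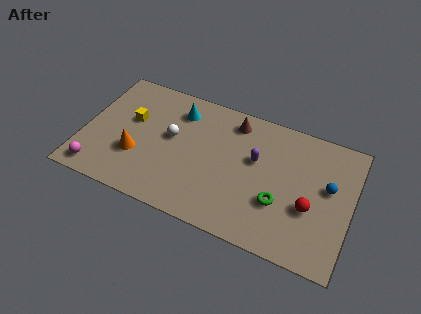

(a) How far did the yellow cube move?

2.2

The yellow cube moved from about (2.4, 2.4) to (2.3, 4.6), a distance of √(0.1² + 2.2²) ≈ 2.2.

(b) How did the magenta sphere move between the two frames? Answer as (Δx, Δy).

(-2.2, -0.3)

The magenta sphere started near (3.2, 1.3) and ended near (1.0, 1.0).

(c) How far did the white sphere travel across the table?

3.3

The white sphere moved from about (6.6, 1.9) to (4.4, 4.3), a distance of √(2.2² + 2.4²) ≈ 3.3.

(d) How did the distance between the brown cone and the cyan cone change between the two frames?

-1.2

Before: roughly 4.0 units apart; after: 2.8. That's 1.2 units closer together.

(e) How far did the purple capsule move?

2.4

The purple capsule moved from about (7.3, 6.6) to (8.7, 4.6), a distance of √(1.4² + 2.0²) ≈ 2.4.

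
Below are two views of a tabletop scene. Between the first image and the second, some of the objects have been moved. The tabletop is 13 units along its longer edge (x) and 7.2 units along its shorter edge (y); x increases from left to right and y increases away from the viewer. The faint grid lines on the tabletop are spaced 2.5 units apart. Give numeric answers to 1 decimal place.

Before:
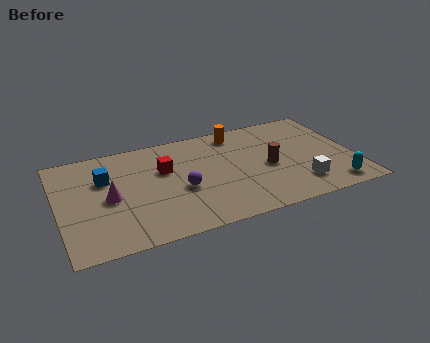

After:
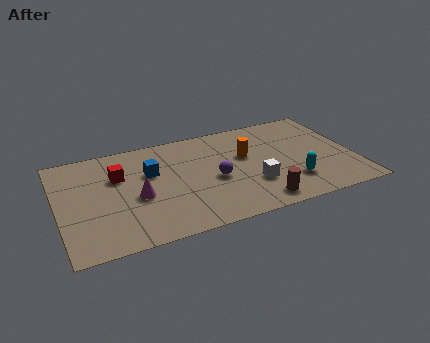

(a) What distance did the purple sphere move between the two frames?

1.5

From (5.3, 3.0) to (6.8, 3.2), the purple sphere covered √(1.5² + 0.2²) ≈ 1.5 units.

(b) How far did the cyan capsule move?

1.9

The cyan capsule was near (11.8, 1.0) before and (10.1, 1.9) after, so it travelled √(1.7² + 0.9²) ≈ 1.9 units.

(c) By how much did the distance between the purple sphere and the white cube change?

-3.5

They were about 5.3 units apart before and 1.8 after — 3.5 units closer together.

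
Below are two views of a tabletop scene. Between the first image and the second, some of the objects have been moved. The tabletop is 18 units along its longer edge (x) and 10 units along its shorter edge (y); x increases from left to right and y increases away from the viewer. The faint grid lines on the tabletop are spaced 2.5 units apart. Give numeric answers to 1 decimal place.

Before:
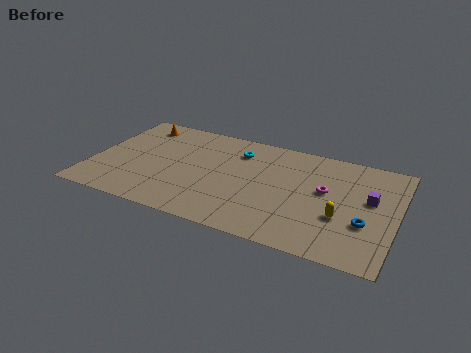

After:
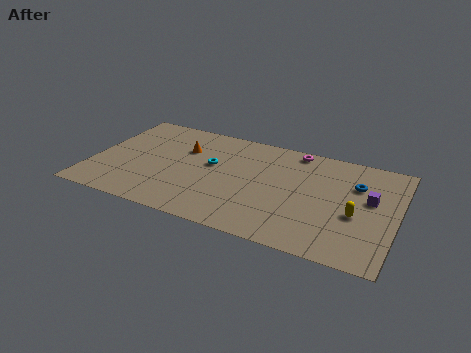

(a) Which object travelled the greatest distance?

the magenta torus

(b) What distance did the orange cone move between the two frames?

3.4

From (2.2, 8.4) to (5.2, 6.8), the orange cone covered √(3.0² + 1.6²) ≈ 3.4 units.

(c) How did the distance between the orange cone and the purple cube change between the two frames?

-3.2

The distance was about 14.4 in the first image and 11.2 in the second, so they moved 3.2 units closer together.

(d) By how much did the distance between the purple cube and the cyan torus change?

+1.2

The distance was about 8.2 in the first image and 9.4 in the second, so they moved 1.2 units further apart.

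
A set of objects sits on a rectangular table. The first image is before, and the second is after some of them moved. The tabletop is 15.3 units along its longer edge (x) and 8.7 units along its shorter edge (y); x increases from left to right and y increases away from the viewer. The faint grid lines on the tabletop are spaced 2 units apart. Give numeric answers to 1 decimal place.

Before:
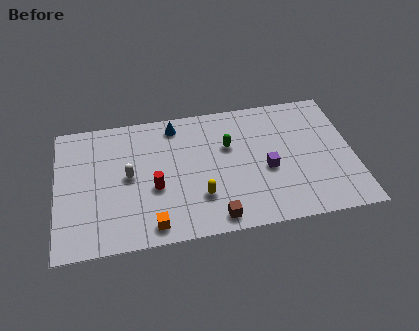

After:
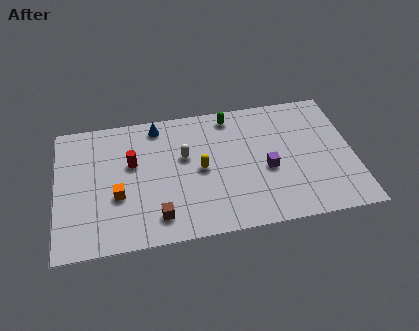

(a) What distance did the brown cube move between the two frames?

3.0

From (8.0, 1.0) to (5.1, 1.6), the brown cube covered √(2.9² + 0.6²) ≈ 3.0 units.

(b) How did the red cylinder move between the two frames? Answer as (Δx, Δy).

(-1.1, 1.8)

The red cylinder started near (5.0, 3.5) and ended near (3.9, 5.3).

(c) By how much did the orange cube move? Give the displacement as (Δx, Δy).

(-1.7, 2.2)

From the two frames, the orange cube sits at roughly (4.8, 1.1) before and (3.1, 3.3) after.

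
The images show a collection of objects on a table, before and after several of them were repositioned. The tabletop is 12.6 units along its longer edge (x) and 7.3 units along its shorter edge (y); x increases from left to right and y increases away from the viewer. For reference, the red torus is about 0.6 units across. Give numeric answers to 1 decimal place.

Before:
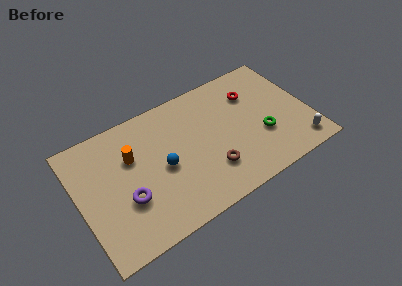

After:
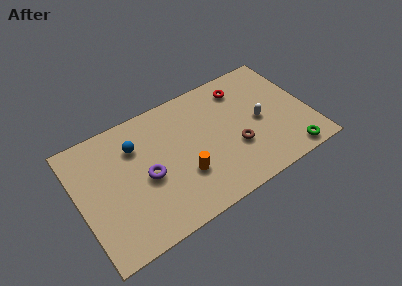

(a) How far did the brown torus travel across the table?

1.6

The brown torus was near (6.9, 2.0) before and (8.4, 2.6) after, so it travelled √(1.5² + 0.6²) ≈ 1.6 units.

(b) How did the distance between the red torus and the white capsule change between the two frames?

-2.1

They were about 4.6 units apart before and 2.5 after — 2.1 units closer together.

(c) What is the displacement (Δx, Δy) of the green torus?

(1.2, -1.8)

The green torus started near (9.9, 2.6) and ended near (11.1, 0.8).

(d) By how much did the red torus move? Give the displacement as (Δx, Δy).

(-0.5, 0.6)

From the two frames, the red torus sits at roughly (9.8, 5.3) before and (9.3, 5.9) after.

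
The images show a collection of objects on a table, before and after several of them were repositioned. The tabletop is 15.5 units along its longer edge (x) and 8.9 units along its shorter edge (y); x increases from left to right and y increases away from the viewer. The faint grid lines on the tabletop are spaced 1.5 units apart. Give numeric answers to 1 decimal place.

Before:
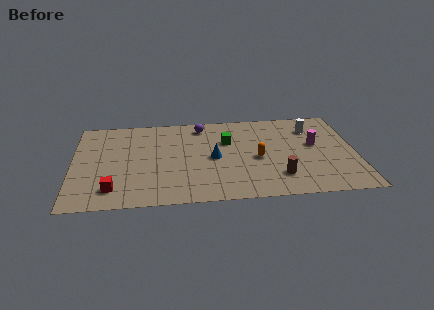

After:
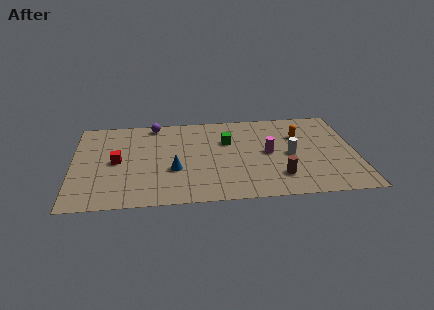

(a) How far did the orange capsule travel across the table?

3.2

From (10.1, 4.0) to (12.5, 6.1), the orange capsule covered √(2.4² + 2.1²) ≈ 3.2 units.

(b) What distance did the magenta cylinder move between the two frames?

2.7

The magenta cylinder moved from about (13.3, 5.1) to (10.7, 4.5), a distance of √(2.6² + 0.6²) ≈ 2.7.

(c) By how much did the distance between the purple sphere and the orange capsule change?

+3.5

They were about 4.7 units apart before and 8.2 after — 3.5 units further apart.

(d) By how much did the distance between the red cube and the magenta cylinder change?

-3.3

They were about 11.6 units apart before and 8.3 after — 3.3 units closer together.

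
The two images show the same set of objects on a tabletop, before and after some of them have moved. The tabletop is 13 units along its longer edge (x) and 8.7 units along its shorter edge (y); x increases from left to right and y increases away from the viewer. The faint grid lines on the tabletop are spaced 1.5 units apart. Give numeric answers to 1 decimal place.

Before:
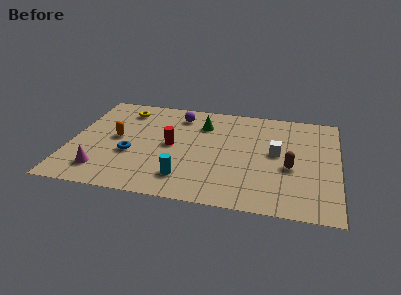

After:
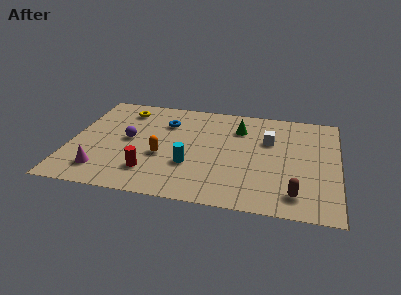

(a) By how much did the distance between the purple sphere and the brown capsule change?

+2.1

Before: roughly 6.6 units apart; after: 8.7. That's 2.1 units further apart.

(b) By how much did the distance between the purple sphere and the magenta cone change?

-3.4

They were about 6.4 units apart before and 3.0 after — 3.4 units closer together.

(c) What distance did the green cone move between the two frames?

1.8

The green cone was near (6.3, 6.5) before and (8.1, 6.5) after, so it travelled √(1.8² + 0.0²) ≈ 1.8 units.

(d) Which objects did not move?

the yellow torus and the magenta cone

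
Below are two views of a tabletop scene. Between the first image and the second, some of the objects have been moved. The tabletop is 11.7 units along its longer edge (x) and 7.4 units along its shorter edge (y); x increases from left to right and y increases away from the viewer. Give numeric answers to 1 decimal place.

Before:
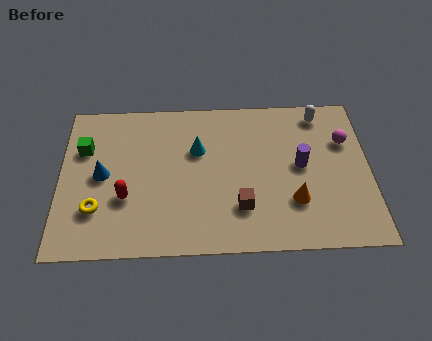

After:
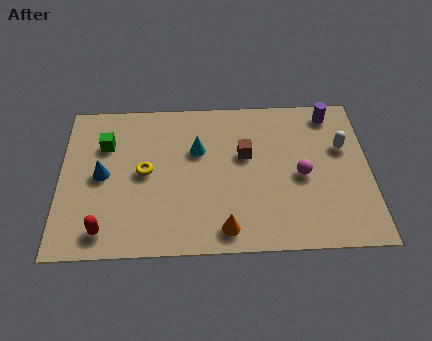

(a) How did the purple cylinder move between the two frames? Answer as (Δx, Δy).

(1.2, 2.5)

The purple cylinder started near (9.1, 3.9) and ended near (10.3, 6.4).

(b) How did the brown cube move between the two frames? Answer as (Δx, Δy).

(0.2, 2.5)

The brown cube was at about (6.8, 2.0) and moved to about (7.0, 4.5).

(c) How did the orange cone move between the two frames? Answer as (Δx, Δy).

(-2.6, -1.2)

The orange cone started near (8.8, 2.2) and ended near (6.2, 1.0).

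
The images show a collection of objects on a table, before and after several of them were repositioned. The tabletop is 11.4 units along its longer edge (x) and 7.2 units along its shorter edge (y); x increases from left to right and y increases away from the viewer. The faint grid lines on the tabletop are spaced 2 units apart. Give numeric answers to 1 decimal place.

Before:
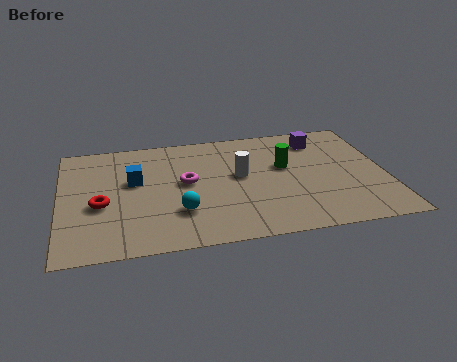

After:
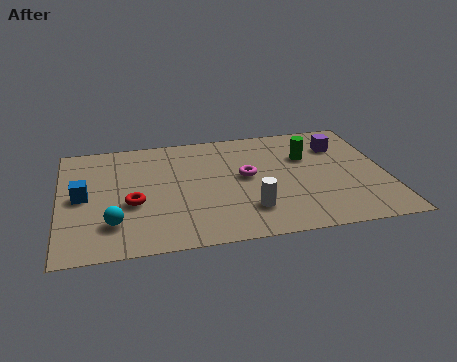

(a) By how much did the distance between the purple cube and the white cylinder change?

+1.5

Before: roughly 3.4 units apart; after: 4.9. That's 1.5 units further apart.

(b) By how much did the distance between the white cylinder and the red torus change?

-0.9

The distance was about 5.0 in the first image and 4.1 in the second, so they moved 0.9 units closer together.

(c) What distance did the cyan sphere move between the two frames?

2.3

The cyan sphere moved from about (4.1, 2.1) to (1.8, 1.8), a distance of √(2.3² + 0.3²) ≈ 2.3.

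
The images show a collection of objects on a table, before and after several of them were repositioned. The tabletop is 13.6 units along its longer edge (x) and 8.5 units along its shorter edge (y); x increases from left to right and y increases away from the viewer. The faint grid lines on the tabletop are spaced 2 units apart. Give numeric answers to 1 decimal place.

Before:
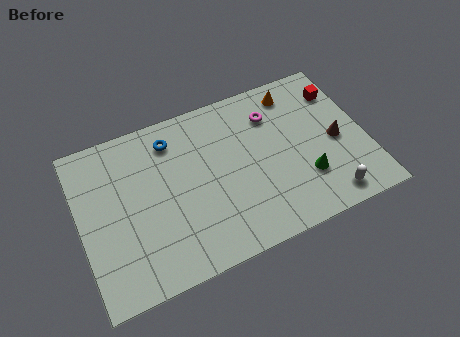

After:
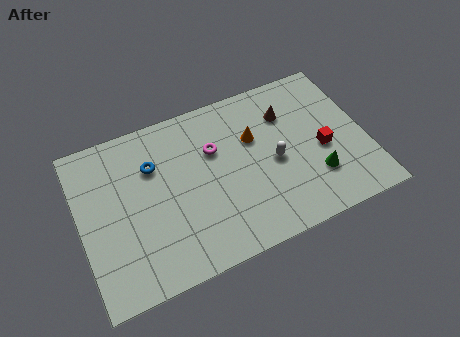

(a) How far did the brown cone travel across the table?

3.1

The brown cone was near (12.2, 3.9) before and (10.1, 6.2) after, so it travelled √(2.1² + 2.3²) ≈ 3.1 units.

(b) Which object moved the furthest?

the white capsule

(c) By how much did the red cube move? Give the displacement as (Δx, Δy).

(-1.2, -2.8)

The red cube was at about (12.7, 6.5) and moved to about (11.5, 3.7).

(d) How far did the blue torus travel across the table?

1.4

The blue torus moved from about (4.6, 6.9) to (3.6, 5.9), a distance of √(1.0² + 1.0²) ≈ 1.4.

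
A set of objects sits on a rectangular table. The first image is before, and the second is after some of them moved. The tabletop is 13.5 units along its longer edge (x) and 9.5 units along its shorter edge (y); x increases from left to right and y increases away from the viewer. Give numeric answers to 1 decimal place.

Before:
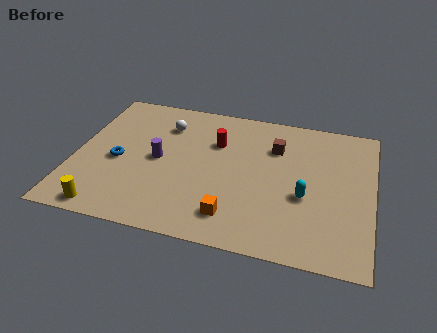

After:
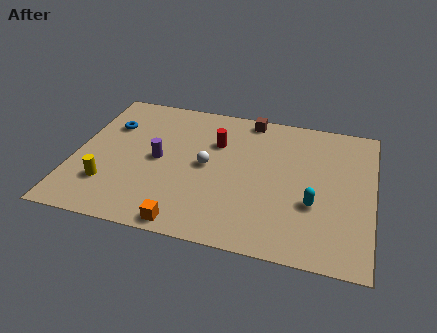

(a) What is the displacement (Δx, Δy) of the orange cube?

(-2.0, -1.0)

The orange cube started near (7.4, 1.8) and ended near (5.4, 0.8).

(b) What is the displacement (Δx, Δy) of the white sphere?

(2.1, -2.4)

The white sphere started near (3.9, 7.2) and ended near (6.0, 4.8).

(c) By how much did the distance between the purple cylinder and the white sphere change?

-0.3

They were about 2.5 units apart before and 2.2 after — 0.3 units closer together.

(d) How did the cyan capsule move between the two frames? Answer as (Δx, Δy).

(0.4, -0.4)

From the two frames, the cyan capsule sits at roughly (10.5, 3.8) before and (10.9, 3.4) after.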